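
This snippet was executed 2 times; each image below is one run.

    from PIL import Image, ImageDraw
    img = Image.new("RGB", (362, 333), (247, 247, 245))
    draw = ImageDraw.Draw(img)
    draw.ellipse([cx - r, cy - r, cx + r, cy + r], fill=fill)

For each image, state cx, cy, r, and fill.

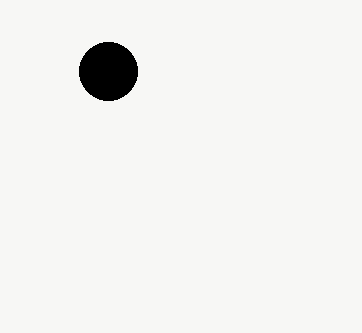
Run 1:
cx = 108
cy = 71
r = 29
fill = 'black'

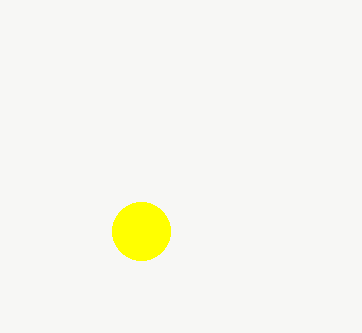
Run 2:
cx = 141
cy = 231
r = 29
fill = 'yellow'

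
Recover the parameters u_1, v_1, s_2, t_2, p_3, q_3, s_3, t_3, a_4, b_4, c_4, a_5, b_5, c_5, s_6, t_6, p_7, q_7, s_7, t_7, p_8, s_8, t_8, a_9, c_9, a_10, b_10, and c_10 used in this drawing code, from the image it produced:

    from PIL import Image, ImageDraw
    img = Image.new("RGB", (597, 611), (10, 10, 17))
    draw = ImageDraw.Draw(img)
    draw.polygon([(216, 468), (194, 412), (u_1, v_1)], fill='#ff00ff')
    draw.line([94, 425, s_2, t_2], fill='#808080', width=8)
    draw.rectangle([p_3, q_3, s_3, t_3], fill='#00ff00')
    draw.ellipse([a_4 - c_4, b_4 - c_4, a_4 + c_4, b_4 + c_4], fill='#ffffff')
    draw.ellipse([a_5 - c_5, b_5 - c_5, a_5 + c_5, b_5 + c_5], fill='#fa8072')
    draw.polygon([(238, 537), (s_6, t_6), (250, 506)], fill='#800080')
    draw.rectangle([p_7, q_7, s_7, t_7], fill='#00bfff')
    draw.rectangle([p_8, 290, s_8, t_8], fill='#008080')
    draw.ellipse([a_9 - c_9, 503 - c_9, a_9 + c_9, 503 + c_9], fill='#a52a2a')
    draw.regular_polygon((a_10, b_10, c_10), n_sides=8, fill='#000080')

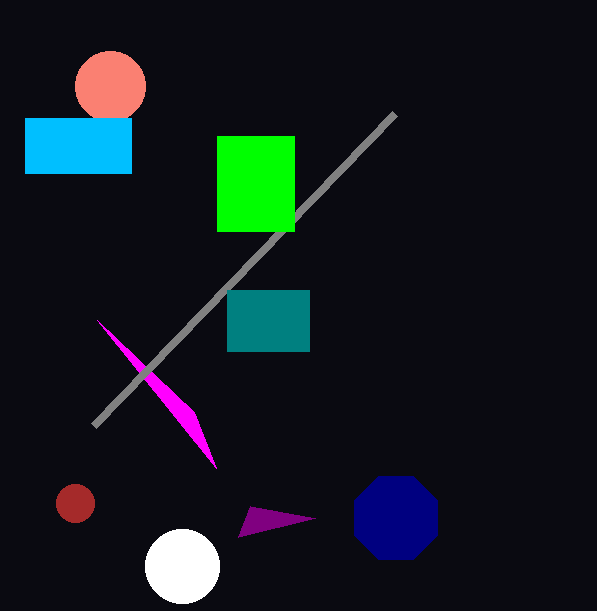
u_1 = 97; v_1 = 320; s_2 = 395; t_2 = 113; p_3 = 217; q_3 = 136; s_3 = 294; t_3 = 231; a_4 = 182; b_4 = 566; c_4 = 37; a_5 = 110; b_5 = 86; c_5 = 35; s_6 = 315; t_6 = 518; p_7 = 25; q_7 = 118; s_7 = 131; t_7 = 173; p_8 = 227; s_8 = 309; t_8 = 351; a_9 = 75; c_9 = 19; a_10 = 396; b_10 = 518; c_10 = 45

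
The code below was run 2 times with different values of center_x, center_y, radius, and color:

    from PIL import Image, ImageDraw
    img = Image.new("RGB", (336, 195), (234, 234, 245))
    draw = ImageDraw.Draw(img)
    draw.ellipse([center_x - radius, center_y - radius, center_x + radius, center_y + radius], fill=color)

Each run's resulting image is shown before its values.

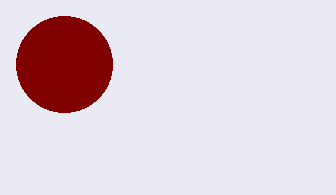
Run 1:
center_x = 64; center_y = 64; radius = 48; color = 'maroon'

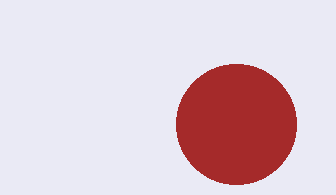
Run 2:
center_x = 236, center_y = 124, radius = 60, color = 'brown'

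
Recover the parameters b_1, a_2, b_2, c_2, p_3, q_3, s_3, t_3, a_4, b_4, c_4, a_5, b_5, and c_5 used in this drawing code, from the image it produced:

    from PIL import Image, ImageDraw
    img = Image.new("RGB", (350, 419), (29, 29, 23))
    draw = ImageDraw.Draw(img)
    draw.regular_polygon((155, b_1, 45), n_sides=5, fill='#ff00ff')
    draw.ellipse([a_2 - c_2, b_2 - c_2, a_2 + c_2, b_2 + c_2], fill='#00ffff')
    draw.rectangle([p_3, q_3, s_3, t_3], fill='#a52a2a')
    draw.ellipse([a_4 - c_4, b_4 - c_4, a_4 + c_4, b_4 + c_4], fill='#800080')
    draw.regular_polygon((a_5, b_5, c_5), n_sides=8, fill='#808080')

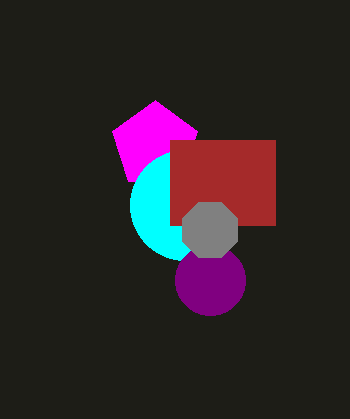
b_1 = 145
a_2 = 185
b_2 = 205
c_2 = 55
p_3 = 170
q_3 = 140
s_3 = 275
t_3 = 225
a_4 = 210
b_4 = 280
c_4 = 35
a_5 = 210
b_5 = 230
c_5 = 30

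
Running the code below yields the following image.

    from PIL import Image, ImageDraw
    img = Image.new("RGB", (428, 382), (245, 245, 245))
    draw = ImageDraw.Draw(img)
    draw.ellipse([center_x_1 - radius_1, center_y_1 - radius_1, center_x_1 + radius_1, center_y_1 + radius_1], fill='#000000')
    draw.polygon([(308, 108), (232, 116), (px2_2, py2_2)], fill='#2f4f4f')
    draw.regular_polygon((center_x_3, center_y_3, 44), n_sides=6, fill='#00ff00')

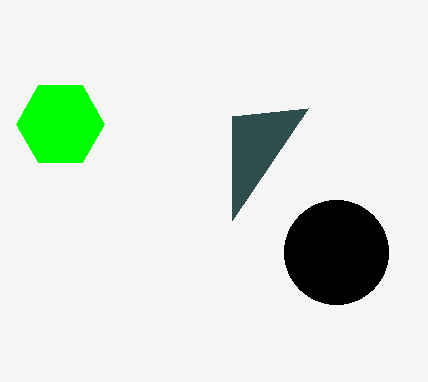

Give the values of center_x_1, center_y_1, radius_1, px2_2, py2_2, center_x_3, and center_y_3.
center_x_1 = 336
center_y_1 = 252
radius_1 = 52
px2_2 = 232
py2_2 = 220
center_x_3 = 60
center_y_3 = 124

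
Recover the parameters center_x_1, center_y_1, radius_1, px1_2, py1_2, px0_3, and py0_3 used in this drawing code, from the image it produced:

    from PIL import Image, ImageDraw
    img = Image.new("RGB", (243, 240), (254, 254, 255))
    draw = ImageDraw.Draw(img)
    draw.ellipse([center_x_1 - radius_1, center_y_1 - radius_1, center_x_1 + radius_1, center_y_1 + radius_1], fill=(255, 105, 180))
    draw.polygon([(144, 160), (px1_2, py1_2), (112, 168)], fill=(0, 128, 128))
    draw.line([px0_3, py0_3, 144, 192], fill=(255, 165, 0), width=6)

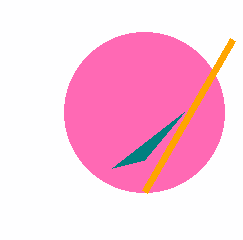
center_x_1 = 144; center_y_1 = 112; radius_1 = 80; px1_2 = 184; py1_2 = 112; px0_3 = 232; py0_3 = 40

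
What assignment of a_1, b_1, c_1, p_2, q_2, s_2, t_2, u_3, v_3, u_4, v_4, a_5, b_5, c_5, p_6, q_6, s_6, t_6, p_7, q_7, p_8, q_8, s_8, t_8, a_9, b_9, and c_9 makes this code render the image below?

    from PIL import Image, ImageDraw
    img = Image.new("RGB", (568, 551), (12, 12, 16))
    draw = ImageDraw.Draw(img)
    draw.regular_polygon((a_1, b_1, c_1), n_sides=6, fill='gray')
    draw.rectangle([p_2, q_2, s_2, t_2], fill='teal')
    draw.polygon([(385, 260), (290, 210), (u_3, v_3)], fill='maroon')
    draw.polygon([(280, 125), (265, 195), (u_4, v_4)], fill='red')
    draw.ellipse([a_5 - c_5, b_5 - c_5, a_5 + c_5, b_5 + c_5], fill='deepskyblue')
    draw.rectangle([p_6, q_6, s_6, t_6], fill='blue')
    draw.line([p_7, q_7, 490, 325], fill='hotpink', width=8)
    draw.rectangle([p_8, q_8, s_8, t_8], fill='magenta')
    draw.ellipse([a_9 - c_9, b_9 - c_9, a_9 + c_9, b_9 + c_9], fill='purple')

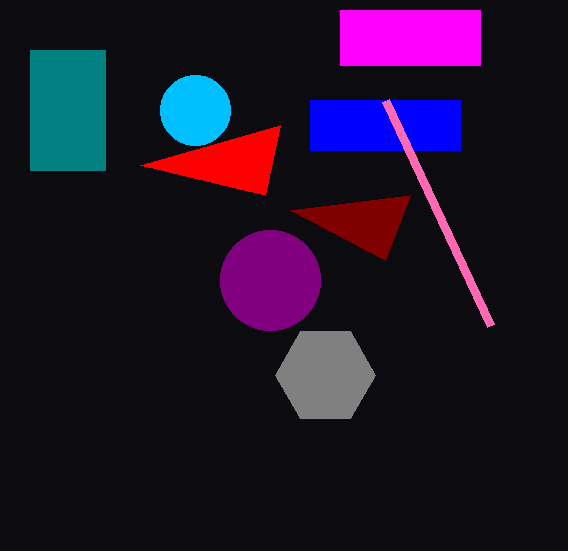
a_1 = 325
b_1 = 375
c_1 = 50
p_2 = 30
q_2 = 50
s_2 = 105
t_2 = 170
u_3 = 410
v_3 = 195
u_4 = 140
v_4 = 165
a_5 = 195
b_5 = 110
c_5 = 35
p_6 = 310
q_6 = 100
s_6 = 460
t_6 = 150
p_7 = 385
q_7 = 100
p_8 = 340
q_8 = 10
s_8 = 480
t_8 = 65
a_9 = 270
b_9 = 280
c_9 = 50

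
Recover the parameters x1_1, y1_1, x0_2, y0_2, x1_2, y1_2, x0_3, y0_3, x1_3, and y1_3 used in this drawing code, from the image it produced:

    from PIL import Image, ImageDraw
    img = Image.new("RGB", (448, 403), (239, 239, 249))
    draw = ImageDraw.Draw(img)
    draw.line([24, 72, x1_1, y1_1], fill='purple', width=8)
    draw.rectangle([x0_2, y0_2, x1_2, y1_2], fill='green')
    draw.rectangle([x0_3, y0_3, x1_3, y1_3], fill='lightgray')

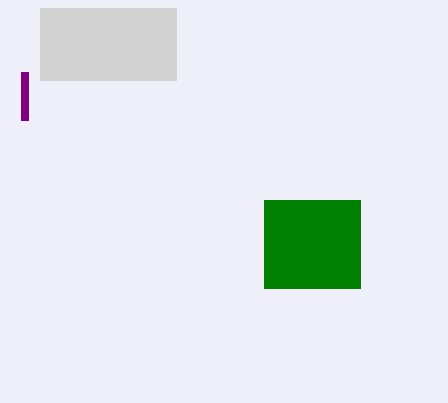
x1_1 = 24, y1_1 = 120, x0_2 = 264, y0_2 = 200, x1_2 = 360, y1_2 = 288, x0_3 = 40, y0_3 = 8, x1_3 = 176, y1_3 = 80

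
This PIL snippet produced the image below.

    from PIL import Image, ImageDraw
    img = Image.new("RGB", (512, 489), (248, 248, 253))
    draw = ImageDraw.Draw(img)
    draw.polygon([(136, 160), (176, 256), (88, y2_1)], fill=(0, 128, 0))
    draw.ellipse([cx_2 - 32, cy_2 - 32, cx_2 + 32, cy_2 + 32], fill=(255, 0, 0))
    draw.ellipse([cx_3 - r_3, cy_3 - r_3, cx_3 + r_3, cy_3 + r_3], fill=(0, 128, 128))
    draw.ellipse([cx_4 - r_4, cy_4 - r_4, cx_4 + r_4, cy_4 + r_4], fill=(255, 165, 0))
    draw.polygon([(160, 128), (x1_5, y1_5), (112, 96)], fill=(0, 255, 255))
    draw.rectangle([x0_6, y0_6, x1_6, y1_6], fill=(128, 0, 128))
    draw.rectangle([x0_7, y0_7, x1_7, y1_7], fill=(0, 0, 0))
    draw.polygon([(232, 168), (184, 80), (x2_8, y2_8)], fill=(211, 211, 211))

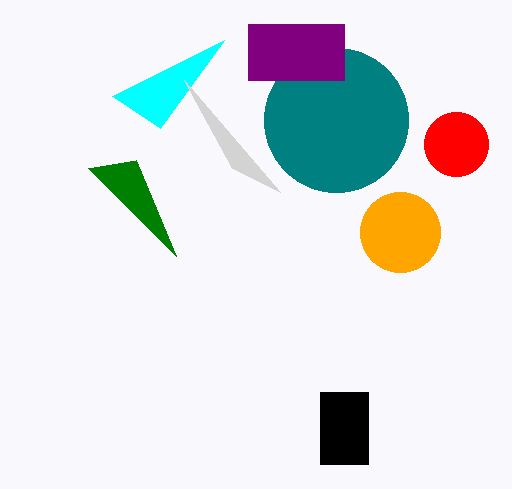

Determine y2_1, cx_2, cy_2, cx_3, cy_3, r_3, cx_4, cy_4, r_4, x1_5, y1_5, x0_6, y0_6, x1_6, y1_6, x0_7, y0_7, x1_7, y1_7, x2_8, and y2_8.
y2_1 = 168; cx_2 = 456; cy_2 = 144; cx_3 = 336; cy_3 = 120; r_3 = 72; cx_4 = 400; cy_4 = 232; r_4 = 40; x1_5 = 224; y1_5 = 40; x0_6 = 248; y0_6 = 24; x1_6 = 344; y1_6 = 80; x0_7 = 320; y0_7 = 392; x1_7 = 368; y1_7 = 464; x2_8 = 280; y2_8 = 192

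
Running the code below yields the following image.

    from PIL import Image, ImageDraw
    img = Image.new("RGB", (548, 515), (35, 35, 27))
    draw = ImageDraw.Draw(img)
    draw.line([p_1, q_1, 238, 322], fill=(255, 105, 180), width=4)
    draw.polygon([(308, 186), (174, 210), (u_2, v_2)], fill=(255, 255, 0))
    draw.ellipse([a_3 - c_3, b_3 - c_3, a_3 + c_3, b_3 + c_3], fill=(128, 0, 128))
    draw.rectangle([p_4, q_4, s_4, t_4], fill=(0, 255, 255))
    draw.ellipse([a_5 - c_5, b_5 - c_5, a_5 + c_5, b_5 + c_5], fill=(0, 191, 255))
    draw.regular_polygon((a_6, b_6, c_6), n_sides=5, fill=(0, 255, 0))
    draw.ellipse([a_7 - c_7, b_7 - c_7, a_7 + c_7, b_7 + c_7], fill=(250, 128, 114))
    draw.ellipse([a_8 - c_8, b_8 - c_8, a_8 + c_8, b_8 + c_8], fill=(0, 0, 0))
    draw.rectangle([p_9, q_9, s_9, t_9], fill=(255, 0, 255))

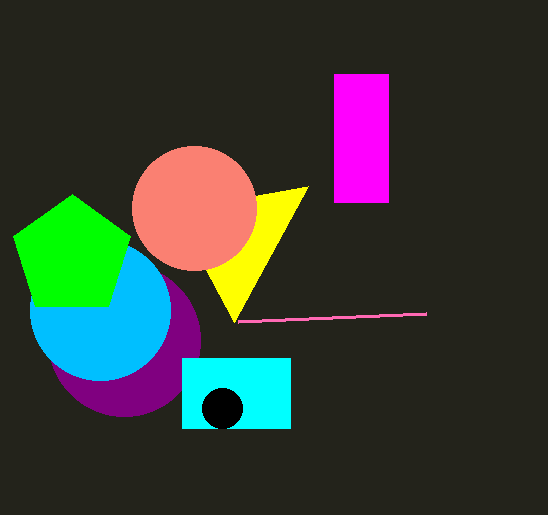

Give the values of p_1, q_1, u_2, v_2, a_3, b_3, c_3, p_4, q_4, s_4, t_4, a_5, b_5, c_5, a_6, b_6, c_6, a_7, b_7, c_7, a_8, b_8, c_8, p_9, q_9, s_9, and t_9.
p_1 = 426
q_1 = 314
u_2 = 234
v_2 = 322
a_3 = 124
b_3 = 340
c_3 = 76
p_4 = 182
q_4 = 358
s_4 = 290
t_4 = 428
a_5 = 100
b_5 = 310
c_5 = 70
a_6 = 72
b_6 = 256
c_6 = 62
a_7 = 194
b_7 = 208
c_7 = 62
a_8 = 222
b_8 = 408
c_8 = 20
p_9 = 334
q_9 = 74
s_9 = 388
t_9 = 202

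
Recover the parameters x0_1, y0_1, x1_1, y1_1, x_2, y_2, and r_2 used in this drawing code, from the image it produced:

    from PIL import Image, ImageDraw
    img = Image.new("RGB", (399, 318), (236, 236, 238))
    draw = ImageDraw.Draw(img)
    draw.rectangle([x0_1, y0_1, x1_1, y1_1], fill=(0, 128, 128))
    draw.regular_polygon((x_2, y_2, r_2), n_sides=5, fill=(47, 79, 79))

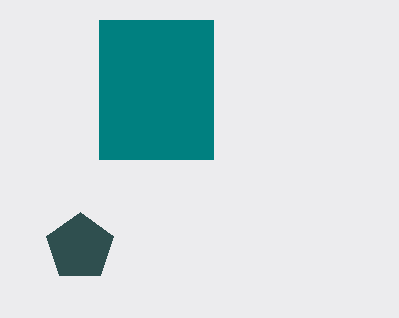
x0_1 = 99
y0_1 = 20
x1_1 = 213
y1_1 = 159
x_2 = 80
y_2 = 247
r_2 = 35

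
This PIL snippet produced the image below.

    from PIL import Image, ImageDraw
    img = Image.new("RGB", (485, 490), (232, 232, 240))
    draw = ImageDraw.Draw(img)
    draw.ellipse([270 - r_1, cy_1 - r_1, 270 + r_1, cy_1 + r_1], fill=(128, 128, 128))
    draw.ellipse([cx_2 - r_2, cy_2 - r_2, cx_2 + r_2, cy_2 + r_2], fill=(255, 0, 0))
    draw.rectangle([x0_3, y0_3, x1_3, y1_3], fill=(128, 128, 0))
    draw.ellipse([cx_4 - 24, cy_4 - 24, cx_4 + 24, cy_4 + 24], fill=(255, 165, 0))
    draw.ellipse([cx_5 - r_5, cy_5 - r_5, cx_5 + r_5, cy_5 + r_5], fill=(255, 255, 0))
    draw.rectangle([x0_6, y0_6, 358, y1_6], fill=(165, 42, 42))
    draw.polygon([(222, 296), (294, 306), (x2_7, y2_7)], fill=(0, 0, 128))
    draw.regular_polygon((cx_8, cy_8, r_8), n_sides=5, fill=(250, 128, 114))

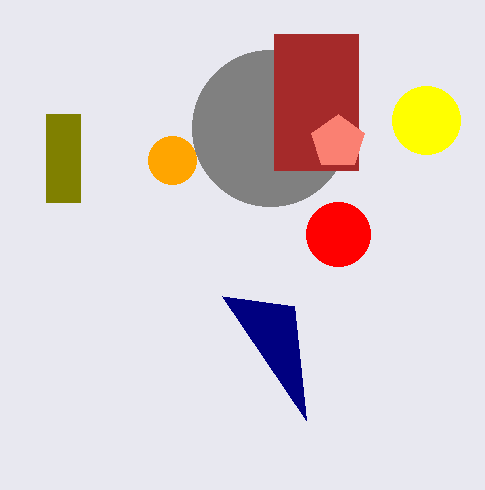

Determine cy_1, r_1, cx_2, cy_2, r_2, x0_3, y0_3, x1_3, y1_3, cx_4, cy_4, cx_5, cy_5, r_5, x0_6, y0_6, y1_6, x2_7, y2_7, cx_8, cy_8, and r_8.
cy_1 = 128; r_1 = 78; cx_2 = 338; cy_2 = 234; r_2 = 32; x0_3 = 46; y0_3 = 114; x1_3 = 80; y1_3 = 202; cx_4 = 172; cy_4 = 160; cx_5 = 426; cy_5 = 120; r_5 = 34; x0_6 = 274; y0_6 = 34; y1_6 = 170; x2_7 = 306; y2_7 = 420; cx_8 = 338; cy_8 = 142; r_8 = 28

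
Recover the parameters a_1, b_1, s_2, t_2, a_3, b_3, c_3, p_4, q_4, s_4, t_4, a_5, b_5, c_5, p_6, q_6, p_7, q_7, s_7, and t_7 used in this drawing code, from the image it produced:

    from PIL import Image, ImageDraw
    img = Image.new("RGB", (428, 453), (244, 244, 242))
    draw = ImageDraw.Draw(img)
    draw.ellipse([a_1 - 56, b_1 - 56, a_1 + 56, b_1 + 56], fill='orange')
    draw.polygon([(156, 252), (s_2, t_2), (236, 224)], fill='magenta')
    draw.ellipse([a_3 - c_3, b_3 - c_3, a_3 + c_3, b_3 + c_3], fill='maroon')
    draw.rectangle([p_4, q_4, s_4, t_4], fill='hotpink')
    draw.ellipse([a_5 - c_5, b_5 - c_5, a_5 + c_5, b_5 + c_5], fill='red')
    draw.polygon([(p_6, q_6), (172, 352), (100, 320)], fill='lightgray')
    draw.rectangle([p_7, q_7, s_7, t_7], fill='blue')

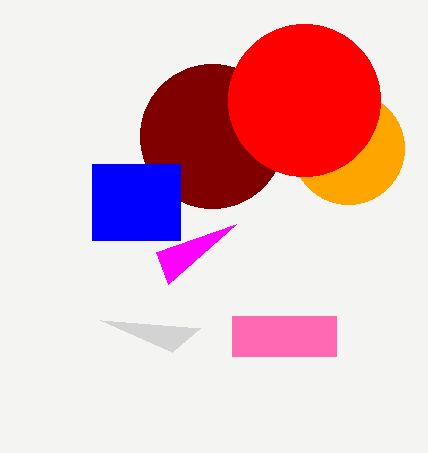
a_1 = 348
b_1 = 148
s_2 = 168
t_2 = 284
a_3 = 212
b_3 = 136
c_3 = 72
p_4 = 232
q_4 = 316
s_4 = 336
t_4 = 356
a_5 = 304
b_5 = 100
c_5 = 76
p_6 = 200
q_6 = 328
p_7 = 92
q_7 = 164
s_7 = 180
t_7 = 240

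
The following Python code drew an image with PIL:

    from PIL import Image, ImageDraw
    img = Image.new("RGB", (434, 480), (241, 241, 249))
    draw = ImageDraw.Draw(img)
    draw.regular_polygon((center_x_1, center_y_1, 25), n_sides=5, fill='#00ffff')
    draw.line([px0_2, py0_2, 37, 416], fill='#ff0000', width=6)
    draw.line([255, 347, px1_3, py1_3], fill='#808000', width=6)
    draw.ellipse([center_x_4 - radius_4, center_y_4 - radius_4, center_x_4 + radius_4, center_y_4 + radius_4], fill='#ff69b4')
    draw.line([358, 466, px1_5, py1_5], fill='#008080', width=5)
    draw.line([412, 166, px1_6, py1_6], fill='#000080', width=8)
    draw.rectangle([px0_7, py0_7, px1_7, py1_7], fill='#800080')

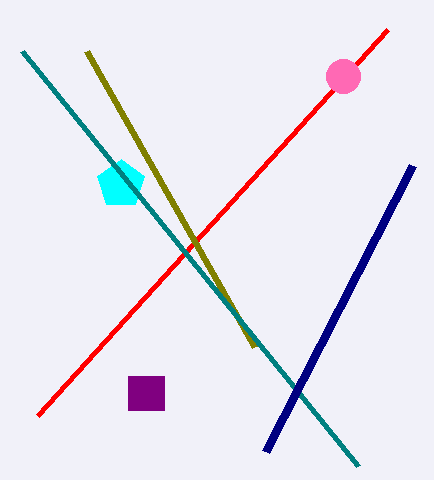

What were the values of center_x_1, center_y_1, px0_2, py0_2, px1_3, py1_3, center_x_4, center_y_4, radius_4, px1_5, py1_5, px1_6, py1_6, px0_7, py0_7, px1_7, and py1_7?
center_x_1 = 121
center_y_1 = 184
px0_2 = 387
py0_2 = 30
px1_3 = 87
py1_3 = 51
center_x_4 = 343
center_y_4 = 76
radius_4 = 17
px1_5 = 22
py1_5 = 51
px1_6 = 265
py1_6 = 452
px0_7 = 128
py0_7 = 376
px1_7 = 164
py1_7 = 410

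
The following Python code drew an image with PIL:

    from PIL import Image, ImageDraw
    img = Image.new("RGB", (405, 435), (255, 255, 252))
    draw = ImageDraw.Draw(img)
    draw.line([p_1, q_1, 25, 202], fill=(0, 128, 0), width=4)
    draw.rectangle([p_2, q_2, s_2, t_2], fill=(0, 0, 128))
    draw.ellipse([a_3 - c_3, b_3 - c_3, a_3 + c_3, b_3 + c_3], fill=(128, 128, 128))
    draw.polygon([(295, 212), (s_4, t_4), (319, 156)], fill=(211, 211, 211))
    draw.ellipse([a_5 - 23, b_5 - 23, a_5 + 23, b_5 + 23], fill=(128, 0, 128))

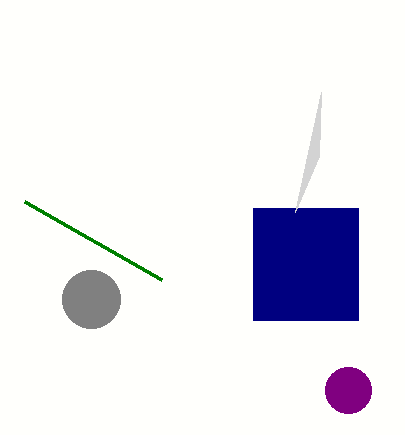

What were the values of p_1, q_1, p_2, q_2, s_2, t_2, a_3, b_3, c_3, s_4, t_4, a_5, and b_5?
p_1 = 162; q_1 = 280; p_2 = 253; q_2 = 208; s_2 = 358; t_2 = 320; a_3 = 91; b_3 = 299; c_3 = 29; s_4 = 321; t_4 = 92; a_5 = 348; b_5 = 390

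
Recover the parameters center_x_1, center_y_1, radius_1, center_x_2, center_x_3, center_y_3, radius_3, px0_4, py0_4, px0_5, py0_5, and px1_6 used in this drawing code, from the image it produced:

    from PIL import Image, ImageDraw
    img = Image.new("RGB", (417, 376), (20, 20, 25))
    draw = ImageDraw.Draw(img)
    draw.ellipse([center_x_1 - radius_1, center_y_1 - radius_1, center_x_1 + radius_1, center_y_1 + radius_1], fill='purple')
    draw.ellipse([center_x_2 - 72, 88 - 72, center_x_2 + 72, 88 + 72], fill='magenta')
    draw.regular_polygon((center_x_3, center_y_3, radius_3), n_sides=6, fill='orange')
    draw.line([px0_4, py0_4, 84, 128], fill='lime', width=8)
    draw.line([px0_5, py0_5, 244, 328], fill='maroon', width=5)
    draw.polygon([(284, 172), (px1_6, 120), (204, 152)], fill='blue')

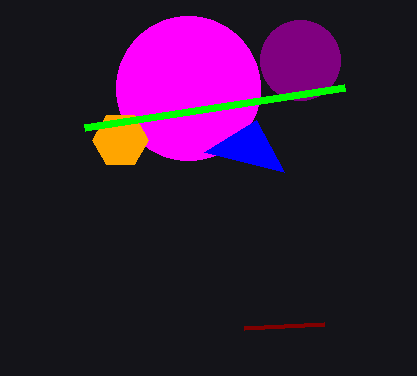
center_x_1 = 300
center_y_1 = 60
radius_1 = 40
center_x_2 = 188
center_x_3 = 120
center_y_3 = 140
radius_3 = 28
px0_4 = 344
py0_4 = 88
px0_5 = 324
py0_5 = 324
px1_6 = 256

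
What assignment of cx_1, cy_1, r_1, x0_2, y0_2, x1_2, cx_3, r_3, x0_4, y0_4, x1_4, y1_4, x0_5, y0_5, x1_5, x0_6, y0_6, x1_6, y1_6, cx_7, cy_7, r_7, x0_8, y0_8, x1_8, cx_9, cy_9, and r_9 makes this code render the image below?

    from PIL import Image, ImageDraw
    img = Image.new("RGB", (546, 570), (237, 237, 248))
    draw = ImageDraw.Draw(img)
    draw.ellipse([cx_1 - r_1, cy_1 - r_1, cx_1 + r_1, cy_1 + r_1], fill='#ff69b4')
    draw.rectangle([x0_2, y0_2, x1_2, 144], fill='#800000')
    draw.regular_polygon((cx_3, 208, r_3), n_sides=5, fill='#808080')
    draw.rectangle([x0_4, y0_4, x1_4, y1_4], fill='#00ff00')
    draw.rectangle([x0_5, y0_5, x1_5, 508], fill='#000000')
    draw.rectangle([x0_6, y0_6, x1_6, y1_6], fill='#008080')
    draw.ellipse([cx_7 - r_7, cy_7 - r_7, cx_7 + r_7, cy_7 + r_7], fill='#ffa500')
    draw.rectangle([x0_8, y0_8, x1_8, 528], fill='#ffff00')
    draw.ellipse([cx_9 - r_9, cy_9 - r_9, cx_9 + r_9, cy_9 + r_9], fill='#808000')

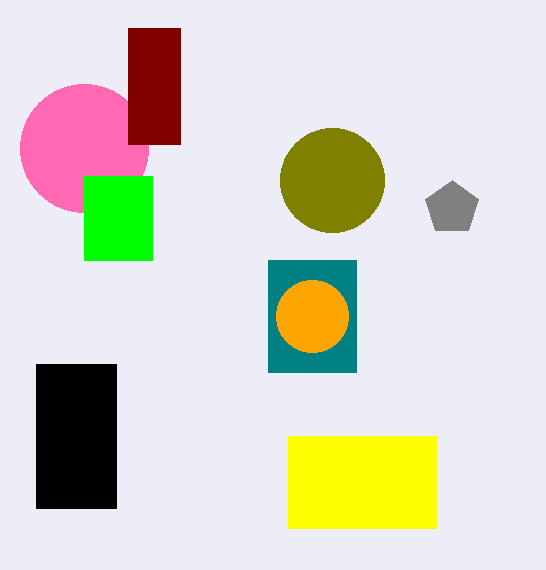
cx_1 = 84
cy_1 = 148
r_1 = 64
x0_2 = 128
y0_2 = 28
x1_2 = 180
cx_3 = 452
r_3 = 28
x0_4 = 84
y0_4 = 176
x1_4 = 152
y1_4 = 260
x0_5 = 36
y0_5 = 364
x1_5 = 116
x0_6 = 268
y0_6 = 260
x1_6 = 356
y1_6 = 372
cx_7 = 312
cy_7 = 316
r_7 = 36
x0_8 = 288
y0_8 = 436
x1_8 = 436
cx_9 = 332
cy_9 = 180
r_9 = 52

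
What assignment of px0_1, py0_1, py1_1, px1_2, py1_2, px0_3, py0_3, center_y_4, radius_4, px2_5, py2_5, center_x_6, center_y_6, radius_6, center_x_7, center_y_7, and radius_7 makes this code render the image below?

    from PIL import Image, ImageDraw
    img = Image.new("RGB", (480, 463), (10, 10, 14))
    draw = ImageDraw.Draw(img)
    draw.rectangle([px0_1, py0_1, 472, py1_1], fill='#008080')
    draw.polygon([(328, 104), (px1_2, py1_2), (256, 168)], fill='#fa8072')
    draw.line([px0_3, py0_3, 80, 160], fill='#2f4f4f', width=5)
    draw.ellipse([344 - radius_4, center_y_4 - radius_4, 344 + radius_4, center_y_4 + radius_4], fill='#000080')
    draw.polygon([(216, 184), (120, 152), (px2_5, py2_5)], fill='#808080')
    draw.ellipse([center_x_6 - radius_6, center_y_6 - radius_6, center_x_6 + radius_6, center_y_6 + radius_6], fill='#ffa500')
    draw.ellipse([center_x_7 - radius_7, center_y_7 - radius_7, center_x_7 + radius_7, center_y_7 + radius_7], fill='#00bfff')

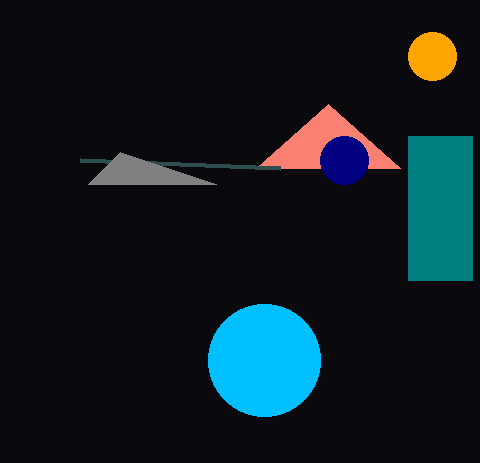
px0_1 = 408, py0_1 = 136, py1_1 = 280, px1_2 = 400, py1_2 = 168, px0_3 = 280, py0_3 = 168, center_y_4 = 160, radius_4 = 24, px2_5 = 88, py2_5 = 184, center_x_6 = 432, center_y_6 = 56, radius_6 = 24, center_x_7 = 264, center_y_7 = 360, radius_7 = 56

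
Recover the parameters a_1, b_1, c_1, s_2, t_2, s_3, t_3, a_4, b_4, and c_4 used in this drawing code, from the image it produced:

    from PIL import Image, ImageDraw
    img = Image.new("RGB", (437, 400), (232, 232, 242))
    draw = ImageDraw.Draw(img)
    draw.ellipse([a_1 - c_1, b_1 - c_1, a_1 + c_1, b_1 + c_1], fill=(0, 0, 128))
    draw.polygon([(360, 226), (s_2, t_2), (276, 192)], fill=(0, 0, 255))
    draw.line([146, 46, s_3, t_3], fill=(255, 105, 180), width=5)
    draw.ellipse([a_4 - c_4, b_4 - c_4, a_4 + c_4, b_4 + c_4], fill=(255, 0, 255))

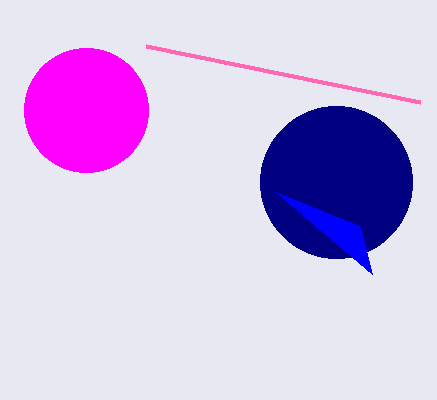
a_1 = 336, b_1 = 182, c_1 = 76, s_2 = 372, t_2 = 274, s_3 = 420, t_3 = 102, a_4 = 86, b_4 = 110, c_4 = 62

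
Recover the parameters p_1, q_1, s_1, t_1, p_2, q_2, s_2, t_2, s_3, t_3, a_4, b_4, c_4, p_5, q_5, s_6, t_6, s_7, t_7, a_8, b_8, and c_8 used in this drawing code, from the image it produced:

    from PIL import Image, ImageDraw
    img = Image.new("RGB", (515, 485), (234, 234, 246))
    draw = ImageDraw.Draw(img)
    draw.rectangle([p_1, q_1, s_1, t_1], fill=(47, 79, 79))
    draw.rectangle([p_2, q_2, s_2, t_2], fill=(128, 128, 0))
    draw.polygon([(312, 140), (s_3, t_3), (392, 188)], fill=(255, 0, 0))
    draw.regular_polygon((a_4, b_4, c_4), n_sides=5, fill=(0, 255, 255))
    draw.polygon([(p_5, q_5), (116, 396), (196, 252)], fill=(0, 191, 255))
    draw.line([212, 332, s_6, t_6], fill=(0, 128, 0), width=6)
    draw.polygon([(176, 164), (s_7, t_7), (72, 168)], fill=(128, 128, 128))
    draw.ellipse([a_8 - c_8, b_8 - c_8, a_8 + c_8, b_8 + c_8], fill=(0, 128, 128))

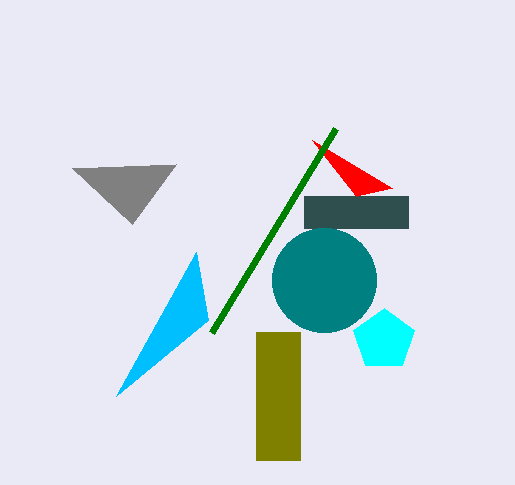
p_1 = 304; q_1 = 196; s_1 = 408; t_1 = 228; p_2 = 256; q_2 = 332; s_2 = 300; t_2 = 460; s_3 = 356; t_3 = 196; a_4 = 384; b_4 = 340; c_4 = 32; p_5 = 208; q_5 = 320; s_6 = 336; t_6 = 128; s_7 = 132; t_7 = 224; a_8 = 324; b_8 = 280; c_8 = 52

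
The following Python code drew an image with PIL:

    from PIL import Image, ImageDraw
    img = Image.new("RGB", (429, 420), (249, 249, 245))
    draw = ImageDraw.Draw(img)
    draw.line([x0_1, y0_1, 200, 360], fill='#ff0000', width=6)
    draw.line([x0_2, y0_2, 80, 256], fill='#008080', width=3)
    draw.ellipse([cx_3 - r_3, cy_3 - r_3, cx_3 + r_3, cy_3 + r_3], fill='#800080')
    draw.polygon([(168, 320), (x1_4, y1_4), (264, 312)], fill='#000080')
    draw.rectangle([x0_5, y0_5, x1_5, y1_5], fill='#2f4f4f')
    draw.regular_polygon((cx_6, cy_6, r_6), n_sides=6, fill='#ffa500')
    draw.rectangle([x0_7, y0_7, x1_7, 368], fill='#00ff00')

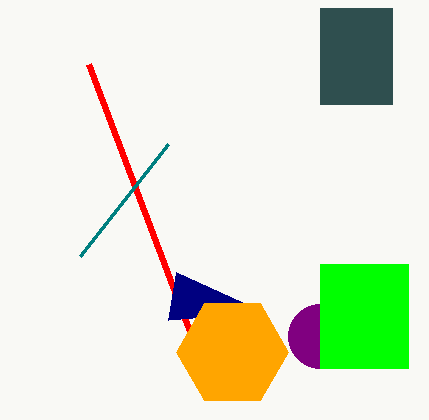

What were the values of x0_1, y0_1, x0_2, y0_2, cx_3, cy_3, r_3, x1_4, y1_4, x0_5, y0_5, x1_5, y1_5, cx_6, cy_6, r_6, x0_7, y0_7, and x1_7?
x0_1 = 88; y0_1 = 64; x0_2 = 168; y0_2 = 144; cx_3 = 320; cy_3 = 336; r_3 = 32; x1_4 = 176; y1_4 = 272; x0_5 = 320; y0_5 = 8; x1_5 = 392; y1_5 = 104; cx_6 = 232; cy_6 = 352; r_6 = 56; x0_7 = 320; y0_7 = 264; x1_7 = 408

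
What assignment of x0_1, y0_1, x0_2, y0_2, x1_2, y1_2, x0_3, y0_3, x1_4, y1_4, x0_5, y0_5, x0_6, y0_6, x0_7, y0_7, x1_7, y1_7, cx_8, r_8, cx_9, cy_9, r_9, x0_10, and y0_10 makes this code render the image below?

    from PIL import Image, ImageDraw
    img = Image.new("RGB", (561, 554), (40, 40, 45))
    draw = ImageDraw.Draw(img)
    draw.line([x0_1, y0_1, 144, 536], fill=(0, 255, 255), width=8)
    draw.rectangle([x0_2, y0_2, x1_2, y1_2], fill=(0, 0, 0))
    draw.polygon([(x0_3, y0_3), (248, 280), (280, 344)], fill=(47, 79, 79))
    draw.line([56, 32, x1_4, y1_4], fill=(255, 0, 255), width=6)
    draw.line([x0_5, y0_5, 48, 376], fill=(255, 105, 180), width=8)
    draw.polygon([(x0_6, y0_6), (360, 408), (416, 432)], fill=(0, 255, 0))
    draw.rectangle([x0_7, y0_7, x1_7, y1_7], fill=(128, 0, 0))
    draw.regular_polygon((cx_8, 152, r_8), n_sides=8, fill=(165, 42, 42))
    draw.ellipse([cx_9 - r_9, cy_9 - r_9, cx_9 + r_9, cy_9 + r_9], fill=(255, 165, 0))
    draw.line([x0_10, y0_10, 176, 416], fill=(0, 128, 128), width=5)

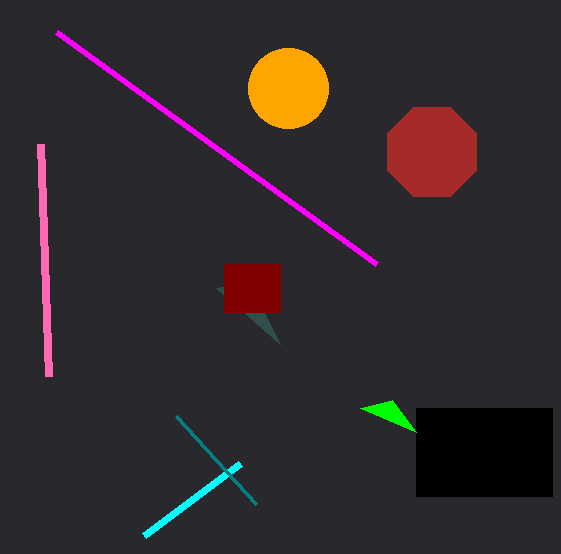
x0_1 = 240
y0_1 = 464
x0_2 = 416
y0_2 = 408
x1_2 = 552
y1_2 = 496
x0_3 = 216
y0_3 = 288
x1_4 = 376
y1_4 = 264
x0_5 = 40
y0_5 = 144
x0_6 = 392
y0_6 = 400
x0_7 = 224
y0_7 = 264
x1_7 = 280
y1_7 = 312
cx_8 = 432
r_8 = 48
cx_9 = 288
cy_9 = 88
r_9 = 40
x0_10 = 256
y0_10 = 504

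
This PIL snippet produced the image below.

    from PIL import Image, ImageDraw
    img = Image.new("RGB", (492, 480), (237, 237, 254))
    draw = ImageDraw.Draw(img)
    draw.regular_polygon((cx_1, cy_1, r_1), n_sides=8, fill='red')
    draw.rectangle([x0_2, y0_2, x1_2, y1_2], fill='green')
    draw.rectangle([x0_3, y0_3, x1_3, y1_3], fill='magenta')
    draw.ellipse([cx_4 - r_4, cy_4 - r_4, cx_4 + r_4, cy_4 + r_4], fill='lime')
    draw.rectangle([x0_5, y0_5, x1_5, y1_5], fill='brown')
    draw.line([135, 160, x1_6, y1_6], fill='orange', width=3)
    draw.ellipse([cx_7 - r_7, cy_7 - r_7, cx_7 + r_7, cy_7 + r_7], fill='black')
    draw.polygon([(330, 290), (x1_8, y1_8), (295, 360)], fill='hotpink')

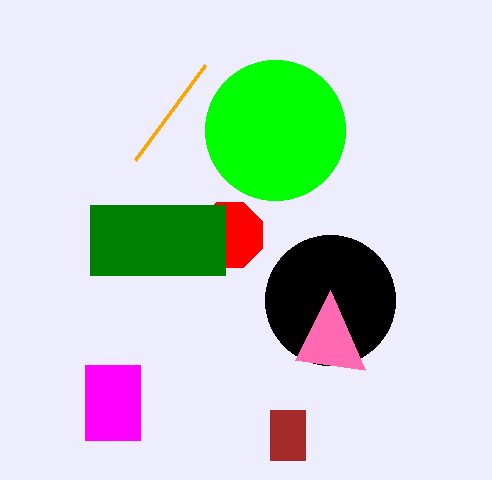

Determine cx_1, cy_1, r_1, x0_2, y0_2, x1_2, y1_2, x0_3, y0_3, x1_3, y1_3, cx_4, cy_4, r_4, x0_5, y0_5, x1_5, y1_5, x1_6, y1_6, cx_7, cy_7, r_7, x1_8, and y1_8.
cx_1 = 230
cy_1 = 235
r_1 = 35
x0_2 = 90
y0_2 = 205
x1_2 = 225
y1_2 = 275
x0_3 = 85
y0_3 = 365
x1_3 = 140
y1_3 = 440
cx_4 = 275
cy_4 = 130
r_4 = 70
x0_5 = 270
y0_5 = 410
x1_5 = 305
y1_5 = 460
x1_6 = 205
y1_6 = 65
cx_7 = 330
cy_7 = 300
r_7 = 65
x1_8 = 365
y1_8 = 370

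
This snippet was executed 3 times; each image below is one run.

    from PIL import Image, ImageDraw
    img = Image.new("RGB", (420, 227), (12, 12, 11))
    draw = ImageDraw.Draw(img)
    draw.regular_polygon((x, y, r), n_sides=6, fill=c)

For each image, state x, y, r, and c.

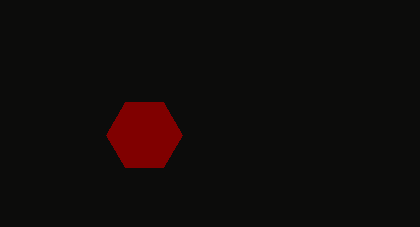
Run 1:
x = 144; y = 135; r = 38; c = 'maroon'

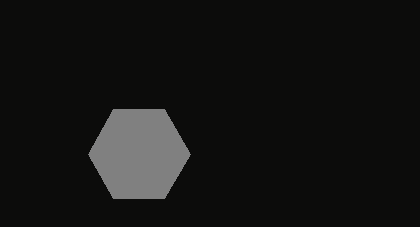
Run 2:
x = 139
y = 154
r = 51
c = 'gray'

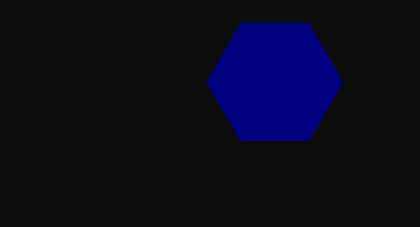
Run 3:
x = 274, y = 82, r = 68, c = 'navy'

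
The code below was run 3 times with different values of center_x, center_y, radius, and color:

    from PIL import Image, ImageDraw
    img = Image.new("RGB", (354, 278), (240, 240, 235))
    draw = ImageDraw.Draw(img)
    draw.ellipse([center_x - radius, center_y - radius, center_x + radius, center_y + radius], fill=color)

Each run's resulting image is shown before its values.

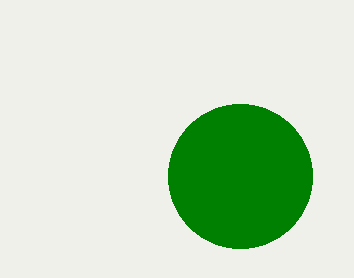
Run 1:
center_x = 240
center_y = 176
radius = 72
color = 'green'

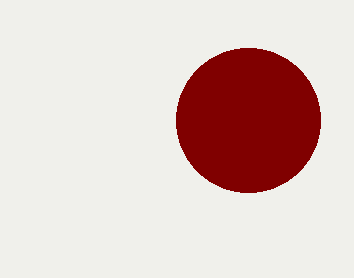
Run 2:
center_x = 248
center_y = 120
radius = 72
color = 'maroon'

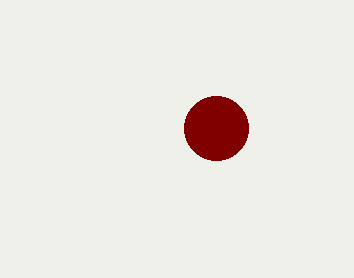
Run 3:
center_x = 216, center_y = 128, radius = 32, color = 'maroon'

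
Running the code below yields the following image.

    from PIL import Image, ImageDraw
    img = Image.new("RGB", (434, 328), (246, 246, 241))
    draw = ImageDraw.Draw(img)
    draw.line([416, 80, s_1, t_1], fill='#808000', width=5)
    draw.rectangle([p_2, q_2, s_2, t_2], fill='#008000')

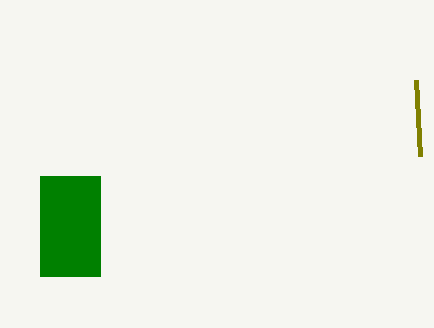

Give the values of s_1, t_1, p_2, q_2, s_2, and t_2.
s_1 = 420
t_1 = 156
p_2 = 40
q_2 = 176
s_2 = 100
t_2 = 276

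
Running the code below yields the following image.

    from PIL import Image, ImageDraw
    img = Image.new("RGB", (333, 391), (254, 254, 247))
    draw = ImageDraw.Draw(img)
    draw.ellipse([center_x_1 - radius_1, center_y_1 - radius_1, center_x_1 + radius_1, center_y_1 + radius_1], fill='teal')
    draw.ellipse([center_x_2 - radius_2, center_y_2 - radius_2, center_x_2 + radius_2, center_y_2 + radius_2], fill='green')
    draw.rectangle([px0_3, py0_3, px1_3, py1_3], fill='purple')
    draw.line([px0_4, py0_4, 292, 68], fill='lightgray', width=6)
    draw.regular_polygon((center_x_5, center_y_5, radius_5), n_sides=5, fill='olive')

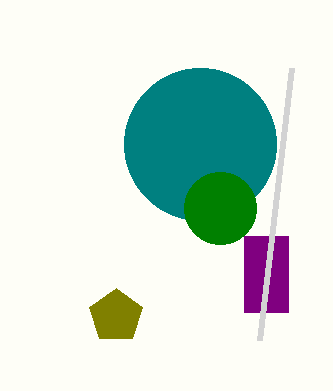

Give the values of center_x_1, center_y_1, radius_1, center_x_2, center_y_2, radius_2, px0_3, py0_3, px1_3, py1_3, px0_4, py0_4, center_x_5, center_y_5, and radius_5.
center_x_1 = 200, center_y_1 = 144, radius_1 = 76, center_x_2 = 220, center_y_2 = 208, radius_2 = 36, px0_3 = 244, py0_3 = 236, px1_3 = 288, py1_3 = 312, px0_4 = 260, py0_4 = 340, center_x_5 = 116, center_y_5 = 316, radius_5 = 28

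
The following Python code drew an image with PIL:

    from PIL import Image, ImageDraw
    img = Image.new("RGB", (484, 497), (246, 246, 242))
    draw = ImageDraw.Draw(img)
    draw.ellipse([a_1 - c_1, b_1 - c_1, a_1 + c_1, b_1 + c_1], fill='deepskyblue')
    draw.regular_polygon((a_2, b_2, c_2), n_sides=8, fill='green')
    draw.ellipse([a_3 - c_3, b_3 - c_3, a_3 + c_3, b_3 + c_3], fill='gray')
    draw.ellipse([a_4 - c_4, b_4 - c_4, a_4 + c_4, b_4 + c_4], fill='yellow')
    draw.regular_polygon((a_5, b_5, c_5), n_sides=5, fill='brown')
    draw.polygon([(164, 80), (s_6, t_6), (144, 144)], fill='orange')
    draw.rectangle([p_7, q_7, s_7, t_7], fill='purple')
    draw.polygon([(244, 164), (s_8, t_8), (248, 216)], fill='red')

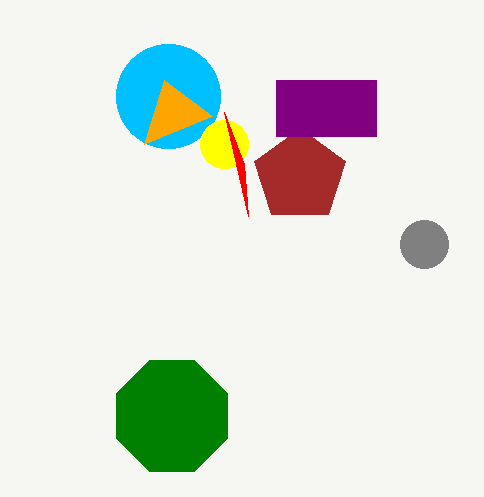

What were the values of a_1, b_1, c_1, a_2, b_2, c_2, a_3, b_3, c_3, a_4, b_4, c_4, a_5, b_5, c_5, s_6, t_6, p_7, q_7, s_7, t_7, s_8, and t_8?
a_1 = 168, b_1 = 96, c_1 = 52, a_2 = 172, b_2 = 416, c_2 = 60, a_3 = 424, b_3 = 244, c_3 = 24, a_4 = 224, b_4 = 144, c_4 = 24, a_5 = 300, b_5 = 176, c_5 = 48, s_6 = 212, t_6 = 116, p_7 = 276, q_7 = 80, s_7 = 376, t_7 = 136, s_8 = 224, t_8 = 112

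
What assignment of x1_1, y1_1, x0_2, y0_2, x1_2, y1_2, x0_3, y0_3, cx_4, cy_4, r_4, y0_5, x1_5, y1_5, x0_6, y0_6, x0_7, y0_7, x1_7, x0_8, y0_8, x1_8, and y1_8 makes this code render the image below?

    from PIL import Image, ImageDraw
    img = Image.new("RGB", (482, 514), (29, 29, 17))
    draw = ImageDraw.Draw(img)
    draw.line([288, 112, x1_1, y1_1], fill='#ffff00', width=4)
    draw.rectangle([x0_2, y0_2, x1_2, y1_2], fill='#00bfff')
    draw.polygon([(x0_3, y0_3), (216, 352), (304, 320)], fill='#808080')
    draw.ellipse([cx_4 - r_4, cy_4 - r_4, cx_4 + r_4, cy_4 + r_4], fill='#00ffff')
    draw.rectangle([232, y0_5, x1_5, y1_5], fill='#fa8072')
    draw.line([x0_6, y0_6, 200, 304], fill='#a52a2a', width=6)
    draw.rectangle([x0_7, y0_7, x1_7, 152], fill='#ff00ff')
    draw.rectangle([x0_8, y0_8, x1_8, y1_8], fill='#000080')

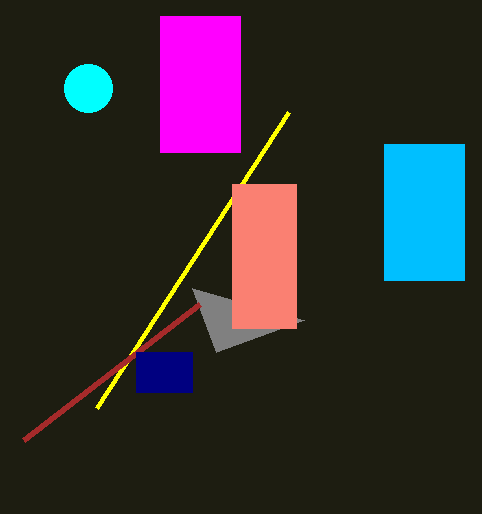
x1_1 = 96
y1_1 = 408
x0_2 = 384
y0_2 = 144
x1_2 = 464
y1_2 = 280
x0_3 = 192
y0_3 = 288
cx_4 = 88
cy_4 = 88
r_4 = 24
y0_5 = 184
x1_5 = 296
y1_5 = 328
x0_6 = 24
y0_6 = 440
x0_7 = 160
y0_7 = 16
x1_7 = 240
x0_8 = 136
y0_8 = 352
x1_8 = 192
y1_8 = 392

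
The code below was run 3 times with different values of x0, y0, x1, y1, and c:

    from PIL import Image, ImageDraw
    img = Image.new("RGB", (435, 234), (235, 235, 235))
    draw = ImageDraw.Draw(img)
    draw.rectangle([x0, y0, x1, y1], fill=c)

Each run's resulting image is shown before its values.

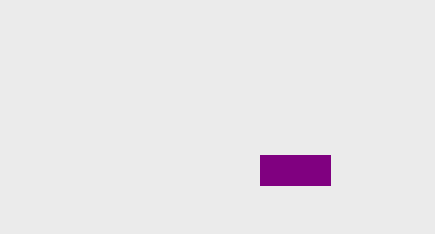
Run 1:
x0 = 260
y0 = 155
x1 = 330
y1 = 185
c = 'purple'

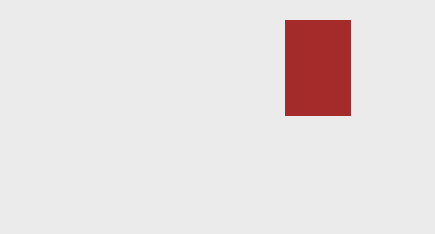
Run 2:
x0 = 285
y0 = 20
x1 = 350
y1 = 115
c = 'brown'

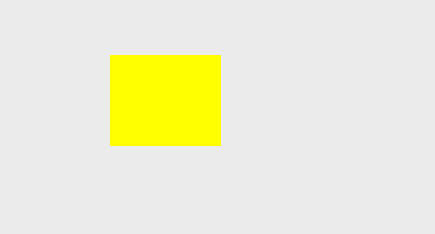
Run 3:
x0 = 110
y0 = 55
x1 = 220
y1 = 145
c = 'yellow'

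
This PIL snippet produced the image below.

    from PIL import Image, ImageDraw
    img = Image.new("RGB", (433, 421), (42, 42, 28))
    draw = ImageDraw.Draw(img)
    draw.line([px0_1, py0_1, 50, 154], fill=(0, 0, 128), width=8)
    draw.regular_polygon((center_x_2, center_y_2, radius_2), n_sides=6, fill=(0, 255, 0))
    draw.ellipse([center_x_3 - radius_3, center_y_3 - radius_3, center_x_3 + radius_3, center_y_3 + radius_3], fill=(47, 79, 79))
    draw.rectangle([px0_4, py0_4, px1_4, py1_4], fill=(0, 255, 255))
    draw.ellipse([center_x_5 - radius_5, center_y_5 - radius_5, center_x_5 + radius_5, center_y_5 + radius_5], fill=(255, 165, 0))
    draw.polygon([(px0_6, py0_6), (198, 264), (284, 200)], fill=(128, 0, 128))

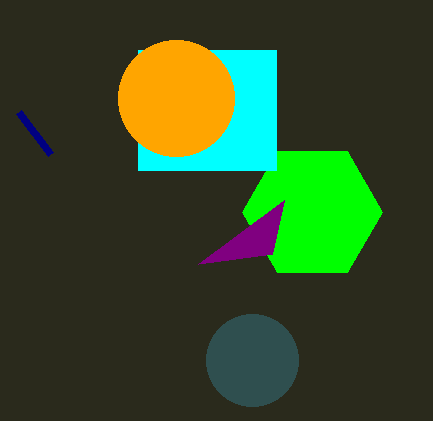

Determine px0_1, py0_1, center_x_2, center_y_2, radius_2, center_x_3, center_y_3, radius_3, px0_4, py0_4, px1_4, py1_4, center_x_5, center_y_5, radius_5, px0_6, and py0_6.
px0_1 = 18; py0_1 = 112; center_x_2 = 312; center_y_2 = 212; radius_2 = 70; center_x_3 = 252; center_y_3 = 360; radius_3 = 46; px0_4 = 138; py0_4 = 50; px1_4 = 276; py1_4 = 170; center_x_5 = 176; center_y_5 = 98; radius_5 = 58; px0_6 = 272; py0_6 = 254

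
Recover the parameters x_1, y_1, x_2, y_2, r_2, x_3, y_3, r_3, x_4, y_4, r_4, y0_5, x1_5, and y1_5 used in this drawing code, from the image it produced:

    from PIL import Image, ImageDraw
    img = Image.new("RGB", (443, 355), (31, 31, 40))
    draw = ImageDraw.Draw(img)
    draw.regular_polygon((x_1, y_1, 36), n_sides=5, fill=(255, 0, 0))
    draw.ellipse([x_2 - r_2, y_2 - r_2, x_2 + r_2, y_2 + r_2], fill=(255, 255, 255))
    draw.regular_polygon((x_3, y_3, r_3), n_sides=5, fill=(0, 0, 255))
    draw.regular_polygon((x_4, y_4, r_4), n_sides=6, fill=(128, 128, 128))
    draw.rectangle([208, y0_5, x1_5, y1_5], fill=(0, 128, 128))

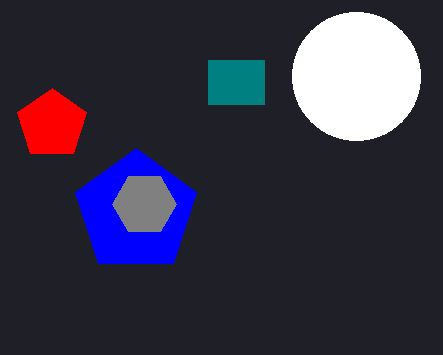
x_1 = 52, y_1 = 124, x_2 = 356, y_2 = 76, r_2 = 64, x_3 = 136, y_3 = 212, r_3 = 64, x_4 = 144, y_4 = 204, r_4 = 32, y0_5 = 60, x1_5 = 264, y1_5 = 104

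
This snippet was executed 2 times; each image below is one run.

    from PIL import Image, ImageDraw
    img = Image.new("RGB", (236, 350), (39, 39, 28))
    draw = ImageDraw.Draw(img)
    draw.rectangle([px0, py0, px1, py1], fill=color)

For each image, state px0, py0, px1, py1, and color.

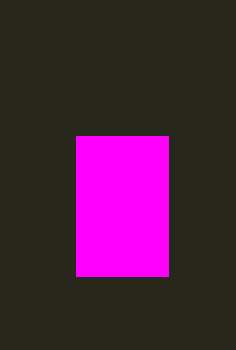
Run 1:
px0 = 76
py0 = 136
px1 = 168
py1 = 276
color = 'magenta'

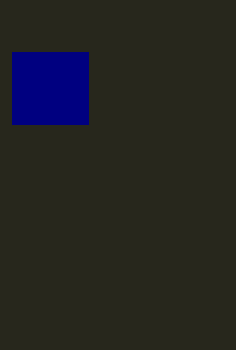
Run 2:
px0 = 12; py0 = 52; px1 = 88; py1 = 124; color = 'navy'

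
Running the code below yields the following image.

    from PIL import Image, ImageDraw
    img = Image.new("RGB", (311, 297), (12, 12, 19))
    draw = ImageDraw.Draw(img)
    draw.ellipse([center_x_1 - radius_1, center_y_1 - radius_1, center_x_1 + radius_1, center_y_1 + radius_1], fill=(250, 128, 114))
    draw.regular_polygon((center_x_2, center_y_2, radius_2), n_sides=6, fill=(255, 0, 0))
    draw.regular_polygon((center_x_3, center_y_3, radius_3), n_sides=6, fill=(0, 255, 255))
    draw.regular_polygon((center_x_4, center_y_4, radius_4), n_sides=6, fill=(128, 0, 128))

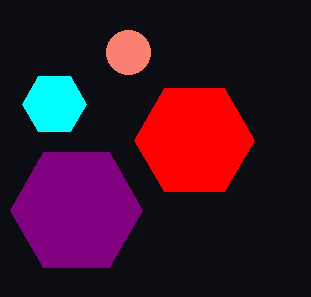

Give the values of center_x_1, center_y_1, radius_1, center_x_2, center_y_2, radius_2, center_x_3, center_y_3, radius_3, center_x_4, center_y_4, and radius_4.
center_x_1 = 128; center_y_1 = 52; radius_1 = 22; center_x_2 = 194; center_y_2 = 140; radius_2 = 60; center_x_3 = 54; center_y_3 = 104; radius_3 = 32; center_x_4 = 76; center_y_4 = 210; radius_4 = 66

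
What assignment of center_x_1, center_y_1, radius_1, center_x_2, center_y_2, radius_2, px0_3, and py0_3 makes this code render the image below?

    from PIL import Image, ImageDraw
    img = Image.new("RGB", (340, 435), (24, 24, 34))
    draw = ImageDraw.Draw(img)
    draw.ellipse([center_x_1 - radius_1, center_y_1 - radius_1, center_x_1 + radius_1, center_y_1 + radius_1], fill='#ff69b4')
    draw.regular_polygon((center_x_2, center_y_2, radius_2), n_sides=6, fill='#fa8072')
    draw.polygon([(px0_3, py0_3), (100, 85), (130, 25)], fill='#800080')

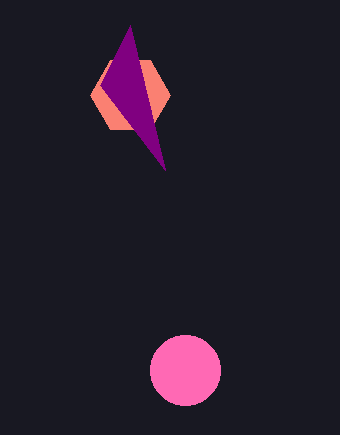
center_x_1 = 185
center_y_1 = 370
radius_1 = 35
center_x_2 = 130
center_y_2 = 95
radius_2 = 40
px0_3 = 165
py0_3 = 170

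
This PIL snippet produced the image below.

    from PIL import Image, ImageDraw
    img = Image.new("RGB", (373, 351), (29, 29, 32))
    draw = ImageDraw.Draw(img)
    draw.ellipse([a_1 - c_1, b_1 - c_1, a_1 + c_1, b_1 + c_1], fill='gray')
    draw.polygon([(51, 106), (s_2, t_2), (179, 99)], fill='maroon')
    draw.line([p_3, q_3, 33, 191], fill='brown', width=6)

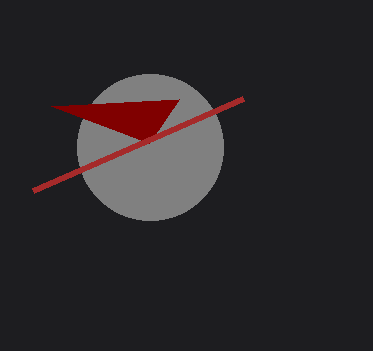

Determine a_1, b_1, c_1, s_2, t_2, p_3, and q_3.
a_1 = 150; b_1 = 147; c_1 = 73; s_2 = 149; t_2 = 143; p_3 = 243; q_3 = 99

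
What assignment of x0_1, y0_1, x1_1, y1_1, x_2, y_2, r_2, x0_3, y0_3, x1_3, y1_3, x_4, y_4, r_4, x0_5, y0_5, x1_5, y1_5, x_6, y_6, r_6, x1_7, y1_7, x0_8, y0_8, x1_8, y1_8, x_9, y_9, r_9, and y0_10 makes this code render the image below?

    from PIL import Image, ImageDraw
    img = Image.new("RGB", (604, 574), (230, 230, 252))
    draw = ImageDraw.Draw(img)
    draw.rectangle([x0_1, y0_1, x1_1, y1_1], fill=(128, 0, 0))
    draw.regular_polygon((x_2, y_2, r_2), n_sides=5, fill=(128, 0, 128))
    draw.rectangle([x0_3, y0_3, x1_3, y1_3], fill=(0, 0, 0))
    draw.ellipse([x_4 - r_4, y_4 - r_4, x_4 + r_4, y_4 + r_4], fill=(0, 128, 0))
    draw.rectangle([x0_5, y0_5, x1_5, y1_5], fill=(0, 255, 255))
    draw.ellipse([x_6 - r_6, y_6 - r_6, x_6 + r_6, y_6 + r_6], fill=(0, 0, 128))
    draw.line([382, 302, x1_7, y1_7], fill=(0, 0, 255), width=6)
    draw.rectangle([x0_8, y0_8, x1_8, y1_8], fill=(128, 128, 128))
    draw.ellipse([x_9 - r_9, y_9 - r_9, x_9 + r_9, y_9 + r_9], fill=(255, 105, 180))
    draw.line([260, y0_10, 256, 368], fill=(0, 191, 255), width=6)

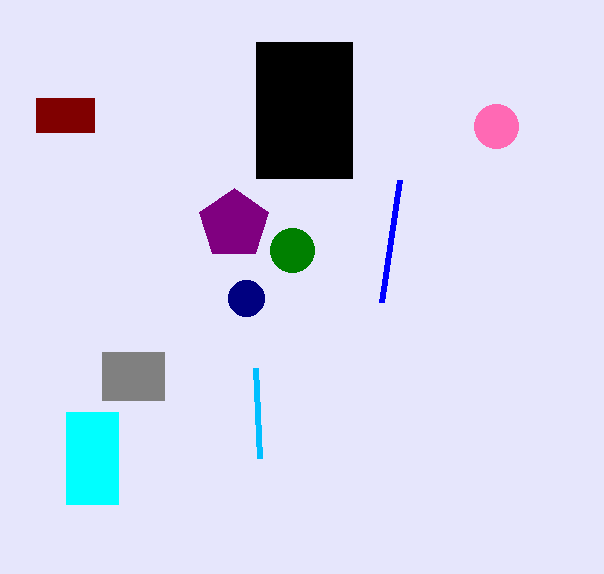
x0_1 = 36
y0_1 = 98
x1_1 = 94
y1_1 = 132
x_2 = 234
y_2 = 224
r_2 = 36
x0_3 = 256
y0_3 = 42
x1_3 = 352
y1_3 = 178
x_4 = 292
y_4 = 250
r_4 = 22
x0_5 = 66
y0_5 = 412
x1_5 = 118
y1_5 = 504
x_6 = 246
y_6 = 298
r_6 = 18
x1_7 = 400
y1_7 = 180
x0_8 = 102
y0_8 = 352
x1_8 = 164
y1_8 = 400
x_9 = 496
y_9 = 126
r_9 = 22
y0_10 = 458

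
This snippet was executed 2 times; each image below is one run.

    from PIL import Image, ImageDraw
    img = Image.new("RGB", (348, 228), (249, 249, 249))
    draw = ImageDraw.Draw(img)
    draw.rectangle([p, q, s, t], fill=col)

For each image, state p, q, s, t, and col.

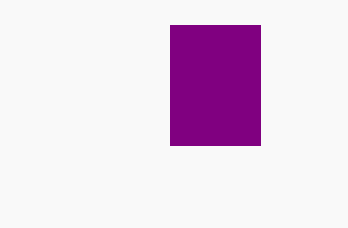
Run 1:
p = 170, q = 25, s = 260, t = 145, col = 'purple'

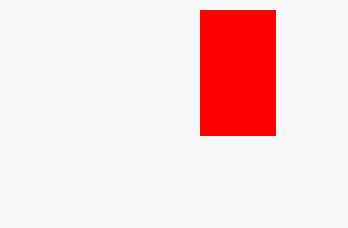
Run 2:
p = 200; q = 10; s = 275; t = 135; col = 'red'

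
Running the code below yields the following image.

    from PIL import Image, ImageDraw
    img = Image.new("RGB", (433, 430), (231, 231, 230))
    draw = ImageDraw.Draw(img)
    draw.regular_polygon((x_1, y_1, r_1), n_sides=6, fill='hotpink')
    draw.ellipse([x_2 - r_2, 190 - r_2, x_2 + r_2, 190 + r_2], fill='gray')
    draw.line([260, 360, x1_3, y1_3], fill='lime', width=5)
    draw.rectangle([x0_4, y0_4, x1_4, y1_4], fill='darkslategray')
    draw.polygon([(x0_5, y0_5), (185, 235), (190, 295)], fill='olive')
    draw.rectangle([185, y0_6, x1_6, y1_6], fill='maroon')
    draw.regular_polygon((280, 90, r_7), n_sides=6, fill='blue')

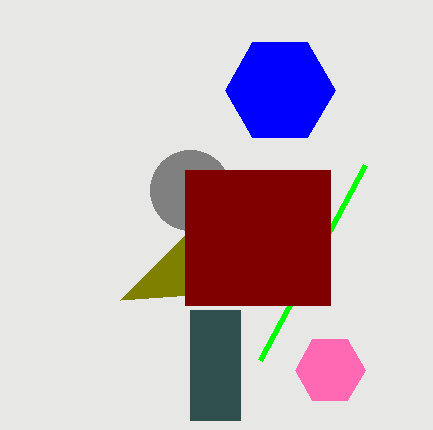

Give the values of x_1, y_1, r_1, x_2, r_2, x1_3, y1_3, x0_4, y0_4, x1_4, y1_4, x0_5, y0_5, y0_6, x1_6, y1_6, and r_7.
x_1 = 330, y_1 = 370, r_1 = 35, x_2 = 190, r_2 = 40, x1_3 = 365, y1_3 = 165, x0_4 = 190, y0_4 = 310, x1_4 = 240, y1_4 = 420, x0_5 = 120, y0_5 = 300, y0_6 = 170, x1_6 = 330, y1_6 = 305, r_7 = 55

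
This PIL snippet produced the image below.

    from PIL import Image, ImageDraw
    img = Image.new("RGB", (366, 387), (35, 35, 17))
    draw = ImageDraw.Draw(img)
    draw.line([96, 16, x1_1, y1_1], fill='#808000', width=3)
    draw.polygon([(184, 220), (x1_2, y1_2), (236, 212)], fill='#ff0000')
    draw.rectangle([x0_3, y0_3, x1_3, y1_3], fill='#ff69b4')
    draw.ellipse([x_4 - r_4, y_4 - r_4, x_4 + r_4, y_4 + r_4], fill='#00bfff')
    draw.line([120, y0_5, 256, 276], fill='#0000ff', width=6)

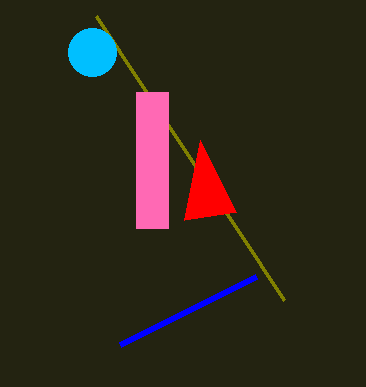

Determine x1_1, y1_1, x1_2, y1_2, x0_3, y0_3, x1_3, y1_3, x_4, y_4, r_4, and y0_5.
x1_1 = 284, y1_1 = 300, x1_2 = 200, y1_2 = 140, x0_3 = 136, y0_3 = 92, x1_3 = 168, y1_3 = 228, x_4 = 92, y_4 = 52, r_4 = 24, y0_5 = 344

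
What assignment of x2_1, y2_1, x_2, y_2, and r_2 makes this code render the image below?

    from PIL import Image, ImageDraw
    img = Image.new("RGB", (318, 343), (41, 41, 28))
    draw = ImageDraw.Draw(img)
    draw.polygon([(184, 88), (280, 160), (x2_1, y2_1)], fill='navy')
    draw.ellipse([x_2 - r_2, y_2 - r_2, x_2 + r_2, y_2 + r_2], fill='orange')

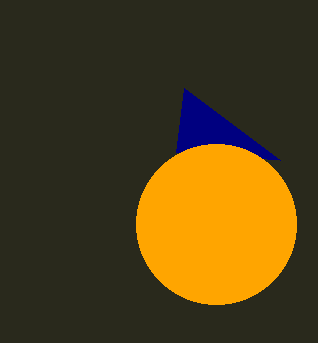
x2_1 = 176
y2_1 = 152
x_2 = 216
y_2 = 224
r_2 = 80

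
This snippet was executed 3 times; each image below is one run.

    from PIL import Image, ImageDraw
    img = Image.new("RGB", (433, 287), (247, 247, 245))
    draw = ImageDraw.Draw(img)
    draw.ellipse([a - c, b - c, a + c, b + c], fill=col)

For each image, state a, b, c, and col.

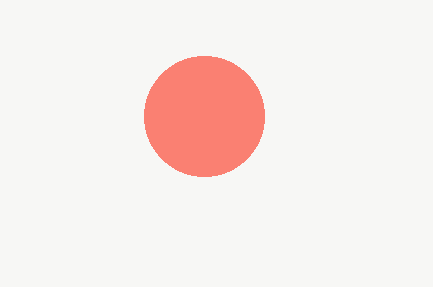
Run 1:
a = 204, b = 116, c = 60, col = 'salmon'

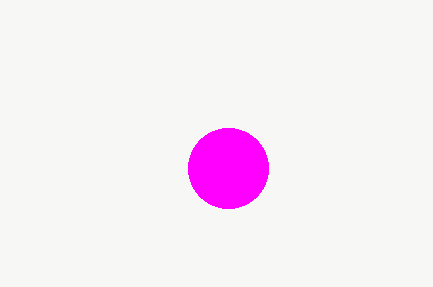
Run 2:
a = 228, b = 168, c = 40, col = 'magenta'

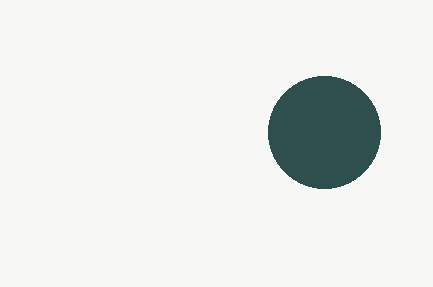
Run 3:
a = 324; b = 132; c = 56; col = 'darkslategray'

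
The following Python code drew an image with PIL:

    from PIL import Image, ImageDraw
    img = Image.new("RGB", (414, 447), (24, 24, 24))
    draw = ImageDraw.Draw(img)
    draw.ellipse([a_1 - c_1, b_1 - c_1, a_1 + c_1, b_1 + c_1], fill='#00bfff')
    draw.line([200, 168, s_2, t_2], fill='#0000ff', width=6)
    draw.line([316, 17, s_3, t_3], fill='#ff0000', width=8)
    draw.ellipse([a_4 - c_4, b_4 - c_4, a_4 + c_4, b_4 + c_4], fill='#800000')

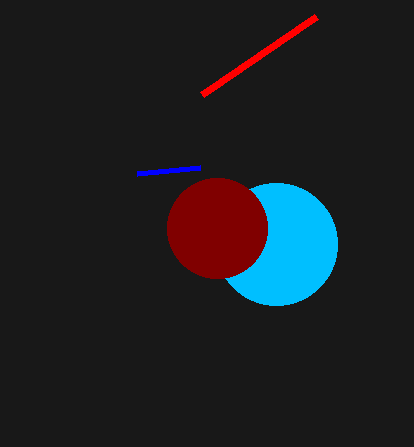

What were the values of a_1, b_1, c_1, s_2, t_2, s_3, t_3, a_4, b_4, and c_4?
a_1 = 276
b_1 = 244
c_1 = 61
s_2 = 137
t_2 = 174
s_3 = 202
t_3 = 95
a_4 = 217
b_4 = 228
c_4 = 50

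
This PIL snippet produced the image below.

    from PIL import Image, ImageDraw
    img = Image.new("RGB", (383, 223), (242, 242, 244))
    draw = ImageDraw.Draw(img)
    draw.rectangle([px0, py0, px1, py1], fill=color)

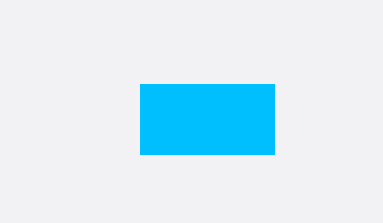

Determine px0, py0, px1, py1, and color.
px0 = 140
py0 = 84
px1 = 274
py1 = 154
color = 'deepskyblue'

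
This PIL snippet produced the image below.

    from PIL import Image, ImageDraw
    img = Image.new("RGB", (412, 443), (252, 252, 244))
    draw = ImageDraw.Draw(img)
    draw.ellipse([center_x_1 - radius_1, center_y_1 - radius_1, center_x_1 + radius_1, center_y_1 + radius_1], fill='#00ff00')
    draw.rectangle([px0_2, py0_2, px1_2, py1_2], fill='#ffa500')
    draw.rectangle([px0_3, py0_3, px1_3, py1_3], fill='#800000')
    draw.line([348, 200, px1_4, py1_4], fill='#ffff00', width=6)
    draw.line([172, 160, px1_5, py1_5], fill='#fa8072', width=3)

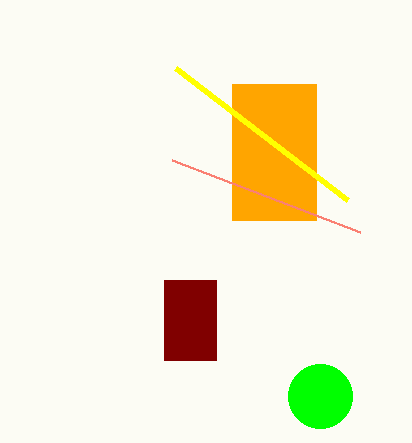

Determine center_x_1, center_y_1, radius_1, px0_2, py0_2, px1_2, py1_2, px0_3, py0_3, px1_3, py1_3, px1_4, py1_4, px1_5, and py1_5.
center_x_1 = 320; center_y_1 = 396; radius_1 = 32; px0_2 = 232; py0_2 = 84; px1_2 = 316; py1_2 = 220; px0_3 = 164; py0_3 = 280; px1_3 = 216; py1_3 = 360; px1_4 = 176; py1_4 = 68; px1_5 = 360; py1_5 = 232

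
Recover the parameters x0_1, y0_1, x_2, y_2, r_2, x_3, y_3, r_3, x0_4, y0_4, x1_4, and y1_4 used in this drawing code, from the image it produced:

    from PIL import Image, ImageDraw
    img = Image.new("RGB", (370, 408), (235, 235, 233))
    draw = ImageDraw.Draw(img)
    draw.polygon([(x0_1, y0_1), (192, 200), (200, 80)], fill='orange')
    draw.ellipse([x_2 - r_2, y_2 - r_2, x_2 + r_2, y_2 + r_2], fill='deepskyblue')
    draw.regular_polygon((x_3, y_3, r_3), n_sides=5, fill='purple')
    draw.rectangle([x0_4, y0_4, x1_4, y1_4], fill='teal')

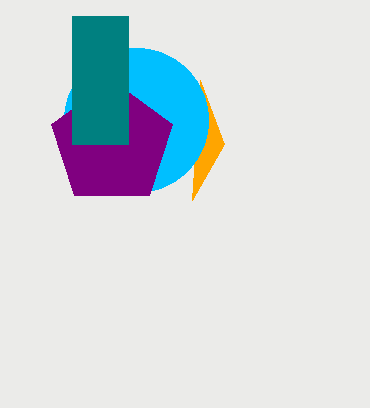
x0_1 = 224; y0_1 = 144; x_2 = 136; y_2 = 120; r_2 = 72; x_3 = 112; y_3 = 144; r_3 = 64; x0_4 = 72; y0_4 = 16; x1_4 = 128; y1_4 = 144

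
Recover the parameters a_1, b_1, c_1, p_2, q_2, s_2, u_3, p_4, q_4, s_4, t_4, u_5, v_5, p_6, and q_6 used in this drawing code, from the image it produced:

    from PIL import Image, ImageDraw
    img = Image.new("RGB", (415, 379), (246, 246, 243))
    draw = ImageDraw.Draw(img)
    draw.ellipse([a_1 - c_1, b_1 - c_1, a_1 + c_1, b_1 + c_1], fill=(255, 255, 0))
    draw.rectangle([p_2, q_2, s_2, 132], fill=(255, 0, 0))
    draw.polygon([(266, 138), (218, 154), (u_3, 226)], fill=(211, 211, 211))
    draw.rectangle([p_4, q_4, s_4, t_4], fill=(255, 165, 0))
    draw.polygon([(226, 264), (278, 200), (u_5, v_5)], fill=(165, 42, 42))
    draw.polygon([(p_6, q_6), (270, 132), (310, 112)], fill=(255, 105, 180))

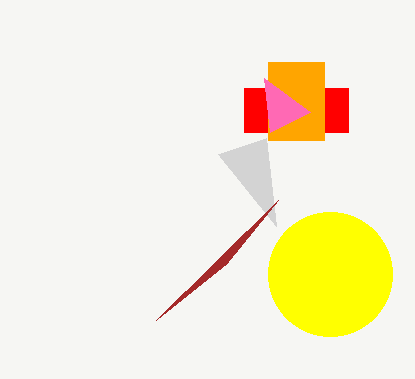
a_1 = 330; b_1 = 274; c_1 = 62; p_2 = 244; q_2 = 88; s_2 = 348; u_3 = 276; p_4 = 268; q_4 = 62; s_4 = 324; t_4 = 140; u_5 = 156; v_5 = 320; p_6 = 264; q_6 = 78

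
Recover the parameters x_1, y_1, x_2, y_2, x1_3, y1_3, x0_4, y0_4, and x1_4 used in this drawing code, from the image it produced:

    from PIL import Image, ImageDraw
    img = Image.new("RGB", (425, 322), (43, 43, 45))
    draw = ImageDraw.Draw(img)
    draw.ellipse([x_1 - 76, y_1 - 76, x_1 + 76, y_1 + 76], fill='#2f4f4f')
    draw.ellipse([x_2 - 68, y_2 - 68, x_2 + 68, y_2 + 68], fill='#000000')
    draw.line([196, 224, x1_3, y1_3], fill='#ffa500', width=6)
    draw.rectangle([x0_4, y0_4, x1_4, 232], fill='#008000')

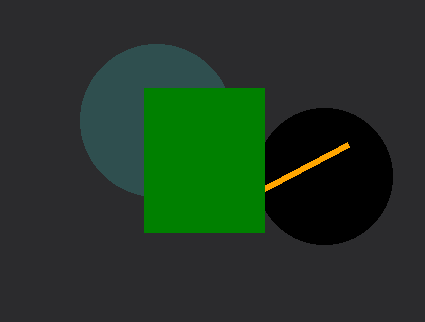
x_1 = 156, y_1 = 120, x_2 = 324, y_2 = 176, x1_3 = 348, y1_3 = 144, x0_4 = 144, y0_4 = 88, x1_4 = 264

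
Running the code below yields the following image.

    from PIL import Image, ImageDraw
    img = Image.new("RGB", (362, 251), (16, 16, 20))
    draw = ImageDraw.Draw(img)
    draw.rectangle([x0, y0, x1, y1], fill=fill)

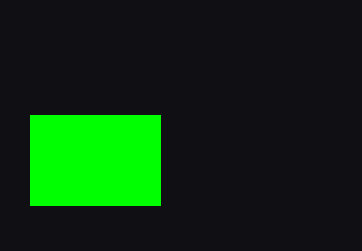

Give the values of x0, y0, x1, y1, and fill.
x0 = 30; y0 = 115; x1 = 160; y1 = 205; fill = 'lime'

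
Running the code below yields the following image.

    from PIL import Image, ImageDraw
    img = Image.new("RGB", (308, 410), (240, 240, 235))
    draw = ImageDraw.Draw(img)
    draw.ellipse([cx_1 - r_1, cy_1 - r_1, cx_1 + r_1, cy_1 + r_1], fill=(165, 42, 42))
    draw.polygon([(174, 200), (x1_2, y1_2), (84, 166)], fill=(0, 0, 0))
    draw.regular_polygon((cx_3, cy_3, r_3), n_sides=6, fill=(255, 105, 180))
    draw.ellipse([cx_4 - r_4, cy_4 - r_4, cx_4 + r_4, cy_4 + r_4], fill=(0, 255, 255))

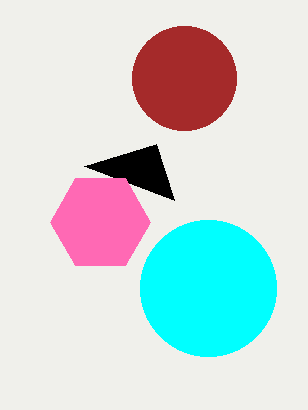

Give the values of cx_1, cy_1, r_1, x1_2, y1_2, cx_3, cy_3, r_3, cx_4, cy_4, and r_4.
cx_1 = 184; cy_1 = 78; r_1 = 52; x1_2 = 156; y1_2 = 144; cx_3 = 100; cy_3 = 222; r_3 = 50; cx_4 = 208; cy_4 = 288; r_4 = 68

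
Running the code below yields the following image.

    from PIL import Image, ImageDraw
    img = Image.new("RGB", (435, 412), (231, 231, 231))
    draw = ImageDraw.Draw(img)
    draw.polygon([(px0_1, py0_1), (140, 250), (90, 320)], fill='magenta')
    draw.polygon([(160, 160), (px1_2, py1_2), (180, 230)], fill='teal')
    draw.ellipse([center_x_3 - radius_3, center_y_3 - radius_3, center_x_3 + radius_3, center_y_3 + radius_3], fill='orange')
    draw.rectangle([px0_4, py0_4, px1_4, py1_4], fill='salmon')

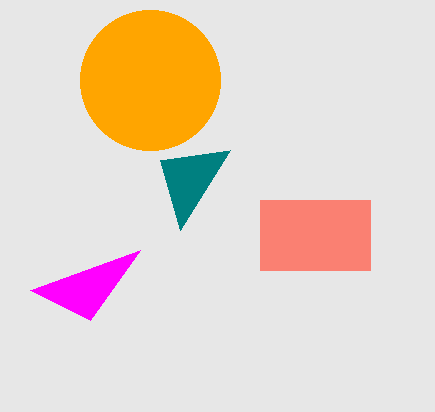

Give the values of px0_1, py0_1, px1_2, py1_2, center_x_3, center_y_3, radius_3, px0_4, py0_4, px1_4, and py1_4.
px0_1 = 30
py0_1 = 290
px1_2 = 230
py1_2 = 150
center_x_3 = 150
center_y_3 = 80
radius_3 = 70
px0_4 = 260
py0_4 = 200
px1_4 = 370
py1_4 = 270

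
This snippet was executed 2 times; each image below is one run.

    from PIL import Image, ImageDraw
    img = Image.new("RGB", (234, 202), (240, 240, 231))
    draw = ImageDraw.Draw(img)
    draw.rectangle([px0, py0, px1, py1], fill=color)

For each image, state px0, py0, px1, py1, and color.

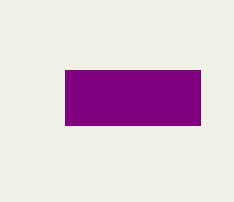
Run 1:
px0 = 65, py0 = 70, px1 = 200, py1 = 125, color = 'purple'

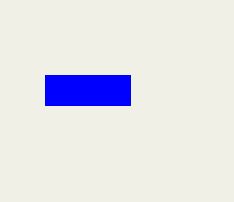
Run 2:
px0 = 45, py0 = 75, px1 = 130, py1 = 105, color = 'blue'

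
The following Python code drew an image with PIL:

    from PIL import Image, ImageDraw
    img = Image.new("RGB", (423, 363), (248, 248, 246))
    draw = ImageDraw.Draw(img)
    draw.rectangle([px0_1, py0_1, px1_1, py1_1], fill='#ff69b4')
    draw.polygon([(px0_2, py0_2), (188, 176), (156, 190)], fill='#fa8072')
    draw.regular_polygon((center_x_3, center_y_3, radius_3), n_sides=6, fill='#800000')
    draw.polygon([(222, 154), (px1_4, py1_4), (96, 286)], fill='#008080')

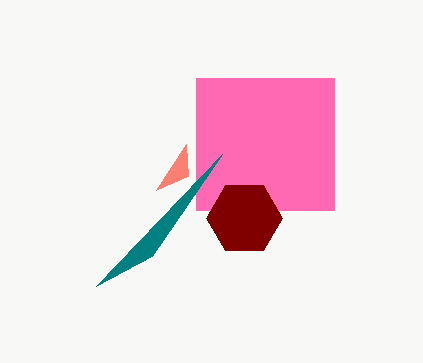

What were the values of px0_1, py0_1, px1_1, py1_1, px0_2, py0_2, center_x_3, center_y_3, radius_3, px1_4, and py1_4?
px0_1 = 196
py0_1 = 78
px1_1 = 334
py1_1 = 210
px0_2 = 186
py0_2 = 144
center_x_3 = 244
center_y_3 = 218
radius_3 = 38
px1_4 = 152
py1_4 = 256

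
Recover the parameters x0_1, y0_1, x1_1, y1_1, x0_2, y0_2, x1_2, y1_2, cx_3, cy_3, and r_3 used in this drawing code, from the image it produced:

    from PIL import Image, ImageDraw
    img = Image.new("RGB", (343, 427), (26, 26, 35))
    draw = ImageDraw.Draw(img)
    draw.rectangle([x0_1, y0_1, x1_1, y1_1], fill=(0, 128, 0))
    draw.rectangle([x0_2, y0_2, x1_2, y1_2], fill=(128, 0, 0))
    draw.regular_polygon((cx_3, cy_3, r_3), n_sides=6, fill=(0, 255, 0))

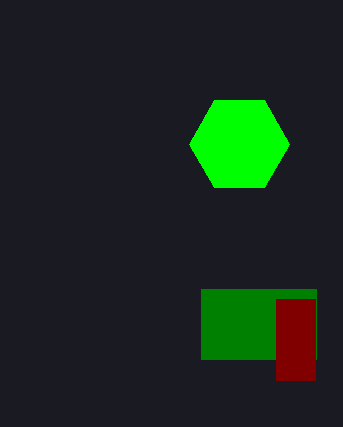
x0_1 = 201
y0_1 = 289
x1_1 = 316
y1_1 = 359
x0_2 = 276
y0_2 = 299
x1_2 = 315
y1_2 = 380
cx_3 = 239
cy_3 = 144
r_3 = 50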